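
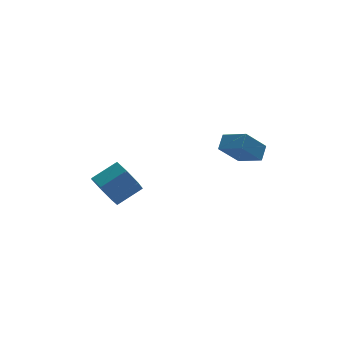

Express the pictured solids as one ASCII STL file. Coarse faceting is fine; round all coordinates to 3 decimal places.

solid 
facet normal -0.687 -0.102 0.720
outer loop
vertex -0.129 -4.145 2.675
vertex 0.311 -3.656 3.164
vertex -0.727 -3.174 2.242
endloop
endfacet
facet normal -0.537 -0.597 -0.596
outer loop
vertex 0.289 -3.024 1.176
vertex -0.129 -4.145 2.675
vertex -0.727 -3.174 2.242
endloop
endfacet
facet normal -0.686 -0.100 0.720
outer loop
vertex -0.727 -3.174 2.242
vertex 0.311 -3.656 3.164
vertex -0.286 -2.684 2.73
endloop
endfacet
facet normal -0.491 0.796 -0.356
outer loop
vertex -0.286 -2.684 2.73
vertex 0.289 -3.024 1.176
vertex -0.727 -3.174 2.242
endloop
endfacet
facet normal 0.490 -0.796 0.355
outer loop
vertex -0.129 -4.145 2.675
vertex 1.327 -3.506 2.098
vertex 0.311 -3.656 3.164
endloop
endfacet
facet normal -0.538 -0.596 -0.596
outer loop
vertex 0.886 -3.996 1.61
vertex -0.129 -4.145 2.675
vertex 0.289 -3.024 1.176
endloop
endfacet
facet normal 0.490 -0.796 0.356
outer loop
vertex 0.886 -3.996 1.61
vertex 1.327 -3.506 2.098
vertex -0.129 -4.145 2.675
endloop
endfacet
facet normal 0.538 0.596 0.596
outer loop
vertex 0.311 -3.656 3.164
vertex 1.327 -3.506 2.098
vertex -0.286 -2.684 2.73
endloop
endfacet
facet normal -0.490 0.796 -0.355
outer loop
vertex 0.729 -2.535 1.665
vertex 0.289 -3.024 1.176
vertex -0.286 -2.684 2.73
endloop
endfacet
facet normal 0.538 0.597 0.596
outer loop
vertex -0.286 -2.684 2.73
vertex 1.327 -3.506 2.098
vertex 0.729 -2.535 1.665
endloop
endfacet
facet normal 0.687 0.101 -0.719
outer loop
vertex 0.729 -2.535 1.665
vertex 0.886 -3.996 1.61
vertex 0.289 -3.024 1.176
endloop
endfacet
facet normal 0.686 0.101 -0.721
outer loop
vertex 1.327 -3.506 2.098
vertex 0.886 -3.996 1.61
vertex 0.729 -2.535 1.665
endloop
endfacet
facet normal -0.870 -0.043 -0.491
outer loop
vertex -3.327 2.311 -3.486
vertex -3.787 2.119 -2.653
vertex -3.602 2.981 -3.057
endloop
endfacet
facet normal 0.369 0.604 -0.707
outer loop
vertex -3.327 2.311 -3.486
vertex -3.602 2.981 -3.057
vertex -2.074 2.372 -2.78
endloop
endfacet
facet normal 0.369 0.603 -0.708
outer loop
vertex -2.074 2.372 -2.78
vertex -3.602 2.981 -3.057
vertex -2.348 3.043 -2.351
endloop
endfacet
facet normal 0.871 0.043 0.490
outer loop
vertex -2.074 2.372 -2.78
vertex -2.348 3.043 -2.351
vertex -2.533 2.181 -1.947
endloop
endfacet
facet normal -0.871 -0.042 -0.489
outer loop
vertex -3.602 2.981 -3.057
vertex -3.787 2.119 -2.653
vertex -4.015 3.003 -2.324
endloop
endfacet
facet normal -0.025 0.999 -0.044
outer loop
vertex -3.602 2.981 -3.057
vertex -4.015 3.003 -2.324
vertex -2.348 3.043 -2.351
endloop
endfacet
facet normal -0.025 0.999 -0.043
outer loop
vertex -2.348 3.043 -2.351
vertex -4.015 3.003 -2.324
vertex -2.762 3.064 -1.618
endloop
endfacet
facet normal 0.870 0.043 0.490
outer loop
vertex -2.348 3.043 -2.351
vertex -2.762 3.064 -1.618
vertex -2.533 2.181 -1.947
endloop
endfacet
facet normal -0.871 -0.042 -0.490
outer loop
vertex -4.015 3.003 -2.324
vertex -3.787 2.119 -2.653
vertex -4.257 2.359 -1.839
endloop
endfacet
facet normal -0.400 0.643 0.654
outer loop
vertex -4.015 3.003 -2.324
vertex -4.257 2.359 -1.839
vertex -2.762 3.064 -1.618
endloop
endfacet
facet normal -0.400 0.642 0.654
outer loop
vertex -2.762 3.064 -1.618
vertex -4.257 2.359 -1.839
vertex -3.003 2.42 -1.133
endloop
endfacet
facet normal 0.871 0.043 0.490
outer loop
vertex -2.762 3.064 -1.618
vertex -3.003 2.42 -1.133
vertex -2.533 2.181 -1.947
endloop
endfacet
facet normal -0.871 -0.042 -0.490
outer loop
vertex -4.257 2.359 -1.839
vertex -3.787 2.119 -2.653
vertex -4.145 1.534 -1.967
endloop
endfacet
facet normal -0.474 -0.197 0.858
outer loop
vertex -4.257 2.359 -1.839
vertex -4.145 1.534 -1.967
vertex -3.003 2.42 -1.133
endloop
endfacet
facet normal -0.473 -0.198 0.858
outer loop
vertex -3.003 2.42 -1.133
vertex -4.145 1.534 -1.967
vertex -2.891 1.596 -1.261
endloop
endfacet
facet normal 0.871 0.042 0.490
outer loop
vertex -3.003 2.42 -1.133
vertex -2.891 1.596 -1.261
vertex -2.533 2.181 -1.947
endloop
endfacet
facet normal -0.870 -0.043 -0.491
outer loop
vertex -4.145 1.534 -1.967
vertex -3.787 2.119 -2.653
vertex -3.763 1.15 -2.611
endloop
endfacet
facet normal -0.191 -0.889 0.417
outer loop
vertex -4.145 1.534 -1.967
vertex -3.763 1.15 -2.611
vertex -2.891 1.596 -1.261
endloop
endfacet
facet normal -0.191 -0.889 0.417
outer loop
vertex -2.891 1.596 -1.261
vertex -3.763 1.15 -2.611
vertex -2.509 1.212 -1.905
endloop
endfacet
facet normal 0.870 0.043 0.491
outer loop
vertex -2.891 1.596 -1.261
vertex -2.509 1.212 -1.905
vertex -2.533 2.181 -1.947
endloop
endfacet
facet normal -0.870 -0.043 -0.491
outer loop
vertex -3.763 1.15 -2.611
vertex -3.787 2.119 -2.653
vertex -3.399 1.496 -3.287
endloop
endfacet
facet normal 0.236 -0.911 -0.339
outer loop
vertex -3.763 1.15 -2.611
vertex -3.399 1.496 -3.287
vertex -2.509 1.212 -1.905
endloop
endfacet
facet normal 0.235 -0.911 -0.339
outer loop
vertex -2.509 1.212 -1.905
vertex -3.399 1.496 -3.287
vertex -2.146 1.557 -2.581
endloop
endfacet
facet normal 0.871 0.043 0.490
outer loop
vertex -2.509 1.212 -1.905
vertex -2.146 1.557 -2.581
vertex -2.533 2.181 -1.947
endloop
endfacet
facet normal -0.870 -0.043 -0.491
outer loop
vertex -3.399 1.496 -3.287
vertex -3.787 2.119 -2.653
vertex -3.327 2.311 -3.486
endloop
endfacet
facet normal 0.485 -0.248 -0.839
outer loop
vertex -3.399 1.496 -3.287
vertex -3.327 2.311 -3.486
vertex -2.146 1.557 -2.581
endloop
endfacet
facet normal 0.485 -0.248 -0.839
outer loop
vertex -2.146 1.557 -2.581
vertex -3.327 2.311 -3.486
vertex -2.074 2.372 -2.78
endloop
endfacet
facet normal 0.871 0.043 0.490
outer loop
vertex -2.146 1.557 -2.581
vertex -2.074 2.372 -2.78
vertex -2.533 2.181 -1.947
endloop
endfacet

endsolid


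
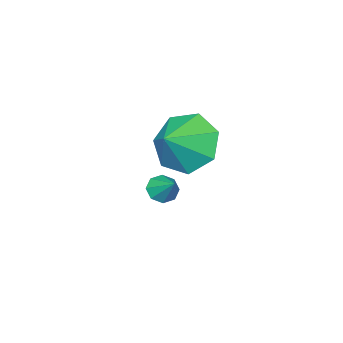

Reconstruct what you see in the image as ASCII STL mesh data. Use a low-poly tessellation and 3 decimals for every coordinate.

solid 
facet normal -0.218 -0.728 -0.650
outer loop
vertex -2.222 -2.003 -0.266
vertex -2.673 -1.769 -0.377
vertex -2.19 -1.744 -0.567
endloop
endfacet
facet normal 0.974 0.109 0.197
outer loop
vertex -2.222 -2.003 -0.266
vertex -2.19 -1.744 -0.567
vertex -2.447 -1.011 0.297
endloop
endfacet
facet normal -0.217 -0.730 -0.648
outer loop
vertex -2.19 -1.744 -0.567
vertex -2.673 -1.769 -0.377
vertex -2.441 -1.501 -0.757
endloop
endfacet
facet normal 0.767 0.584 -0.267
outer loop
vertex -2.19 -1.744 -0.567
vertex -2.441 -1.501 -0.757
vertex -2.447 -1.011 0.297
endloop
endfacet
facet normal -0.217 -0.730 -0.648
outer loop
vertex -2.441 -1.501 -0.757
vertex -2.673 -1.769 -0.377
vertex -2.828 -1.415 -0.724
endloop
endfacet
facet normal 0.163 0.895 -0.415
outer loop
vertex -2.441 -1.501 -0.757
vertex -2.828 -1.415 -0.724
vertex -2.447 -1.011 0.297
endloop
endfacet
facet normal -0.218 -0.730 -0.648
outer loop
vertex -2.828 -1.415 -0.724
vertex -2.673 -1.769 -0.377
vertex -3.124 -1.536 -0.488
endloop
endfacet
facet normal -0.481 0.862 -0.161
outer loop
vertex -2.828 -1.415 -0.724
vertex -3.124 -1.536 -0.488
vertex -2.447 -1.011 0.297
endloop
endfacet
facet normal -0.217 -0.730 -0.648
outer loop
vertex -3.124 -1.536 -0.488
vertex -2.673 -1.769 -0.377
vertex -3.156 -1.794 -0.187
endloop
endfacet
facet normal -0.792 0.503 0.347
outer loop
vertex -3.124 -1.536 -0.488
vertex -3.156 -1.794 -0.187
vertex -2.447 -1.011 0.297
endloop
endfacet
facet normal -0.218 -0.729 -0.649
outer loop
vertex -3.156 -1.794 -0.187
vertex -2.673 -1.769 -0.377
vertex -2.905 -2.038 0.003
endloop
endfacet
facet normal -0.585 0.029 0.810
outer loop
vertex -3.156 -1.794 -0.187
vertex -2.905 -2.038 0.003
vertex -2.447 -1.011 0.297
endloop
endfacet
facet normal -0.217 -0.729 -0.649
outer loop
vertex -2.905 -2.038 0.003
vertex -2.673 -1.769 -0.377
vertex -2.518 -2.124 -0.03
endloop
endfacet
facet normal 0.019 -0.283 0.959
outer loop
vertex -2.905 -2.038 0.003
vertex -2.518 -2.124 -0.03
vertex -2.447 -1.011 0.297
endloop
endfacet
facet normal -0.219 -0.729 -0.648
outer loop
vertex -2.518 -2.124 -0.03
vertex -2.673 -1.769 -0.377
vertex -2.222 -2.003 -0.266
endloop
endfacet
facet normal 0.664 -0.249 0.705
outer loop
vertex -2.518 -2.124 -0.03
vertex -2.222 -2.003 -0.266
vertex -2.447 -1.011 0.297
endloop
endfacet
facet normal -0.830 -0.130 -0.543
outer loop
vertex -1.07 1.007 2.216
vertex -1.509 0.453 3.019
vertex -1.552 1.506 2.833
endloop
endfacet
facet normal 0.684 0.727 -0.054
outer loop
vertex -1.07 1.007 2.216
vertex -1.552 1.506 2.833
vertex -0.531 0.607 3.661
endloop
endfacet
facet normal -0.829 -0.130 -0.543
outer loop
vertex -1.552 1.506 2.833
vertex -1.509 0.453 3.019
vertex -2.002 1.212 3.59
endloop
endfacet
facet normal 0.309 0.810 0.498
outer loop
vertex -1.552 1.506 2.833
vertex -2.002 1.212 3.59
vertex -0.531 0.607 3.661
endloop
endfacet
facet normal -0.829 -0.130 -0.544
outer loop
vertex -2.002 1.212 3.59
vertex -1.509 0.453 3.019
vertex -2.081 0.347 3.917
endloop
endfacet
facet normal 0.097 0.344 0.934
outer loop
vertex -2.002 1.212 3.59
vertex -2.081 0.347 3.917
vertex -0.531 0.607 3.661
endloop
endfacet
facet normal -0.829 -0.131 -0.544
outer loop
vertex -2.081 0.347 3.917
vertex -1.509 0.453 3.019
vertex -1.729 -0.438 3.569
endloop
endfacet
facet normal 0.206 -0.318 0.925
outer loop
vertex -2.081 0.347 3.917
vertex -1.729 -0.438 3.569
vertex -0.531 0.607 3.661
endloop
endfacet
facet normal -0.830 -0.130 -0.543
outer loop
vertex -1.729 -0.438 3.569
vertex -1.509 0.453 3.019
vertex -1.212 -0.552 2.806
endloop
endfacet
facet normal 0.556 -0.680 0.478
outer loop
vertex -1.729 -0.438 3.569
vertex -1.212 -0.552 2.806
vertex -0.531 0.607 3.661
endloop
endfacet
facet normal -0.829 -0.130 -0.544
outer loop
vertex -1.212 -0.552 2.806
vertex -1.509 0.453 3.019
vertex -0.918 0.091 2.204
endloop
endfacet
facet normal 0.881 -0.467 -0.069
outer loop
vertex -1.212 -0.552 2.806
vertex -0.918 0.091 2.204
vertex -0.531 0.607 3.661
endloop
endfacet
facet normal -0.829 -0.130 -0.543
outer loop
vertex -0.918 0.091 2.204
vertex -1.509 0.453 3.019
vertex -1.07 1.007 2.216
endloop
endfacet
facet normal 0.939 0.160 -0.306
outer loop
vertex -0.918 0.091 2.204
vertex -1.07 1.007 2.216
vertex -0.531 0.607 3.661
endloop
endfacet

endsolid


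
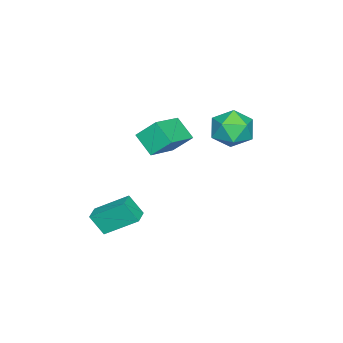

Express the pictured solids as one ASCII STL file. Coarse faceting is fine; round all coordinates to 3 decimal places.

solid 
facet normal -0.981 -0.176 -0.083
outer loop
vertex 0.429 -5.276 -2.533
vertex 0.014 -3.537 -1.321
vertex 0.385 -4.5 -3.662
endloop
endfacet
facet normal 0.193 -0.805 -0.561
outer loop
vertex 1.366 -4.323 -3.579
vertex 0.429 -5.276 -2.533
vertex 0.385 -4.5 -3.662
endloop
endfacet
facet normal -0.981 -0.176 -0.083
outer loop
vertex 0.385 -4.5 -3.662
vertex 0.014 -3.537 -1.321
vertex -0.03 -2.761 -2.45
endloop
endfacet
facet normal -0.032 0.566 -0.824
outer loop
vertex -0.03 -2.761 -2.45
vertex 1.366 -4.323 -3.579
vertex 0.385 -4.5 -3.662
endloop
endfacet
facet normal 0.032 -0.566 0.824
outer loop
vertex 0.429 -5.276 -2.533
vertex 0.995 -3.36 -1.238
vertex 0.014 -3.537 -1.321
endloop
endfacet
facet normal 0.193 -0.805 -0.561
outer loop
vertex 1.41 -5.099 -2.45
vertex 0.429 -5.276 -2.533
vertex 1.366 -4.323 -3.579
endloop
endfacet
facet normal 0.032 -0.566 0.824
outer loop
vertex 1.41 -5.099 -2.45
vertex 0.995 -3.36 -1.238
vertex 0.429 -5.276 -2.533
endloop
endfacet
facet normal -0.193 0.805 0.561
outer loop
vertex 0.014 -3.537 -1.321
vertex 0.995 -3.36 -1.238
vertex -0.03 -2.761 -2.45
endloop
endfacet
facet normal -0.032 0.566 -0.824
outer loop
vertex 0.951 -2.584 -2.367
vertex 1.366 -4.323 -3.579
vertex -0.03 -2.761 -2.45
endloop
endfacet
facet normal -0.193 0.805 0.561
outer loop
vertex -0.03 -2.761 -2.45
vertex 0.995 -3.36 -1.238
vertex 0.951 -2.584 -2.367
endloop
endfacet
facet normal 0.981 0.176 0.083
outer loop
vertex 0.951 -2.584 -2.367
vertex 1.41 -5.099 -2.45
vertex 1.366 -4.323 -3.579
endloop
endfacet
facet normal 0.981 0.176 0.083
outer loop
vertex 0.995 -3.36 -1.238
vertex 1.41 -5.099 -2.45
vertex 0.951 -2.584 -2.367
endloop
endfacet
facet normal -0.924 0.159 -0.348
outer loop
vertex -4.036 -2.591 2.314
vertex -3.505 -1.517 1.396
vertex -3.809 -3.618 1.244
endloop
endfacet
facet normal -0.351 -0.712 0.608
outer loop
vertex -1.795 -3.963 2.004
vertex -4.036 -2.591 2.314
vertex -3.809 -3.618 1.244
endloop
endfacet
facet normal -0.924 0.159 -0.348
outer loop
vertex -3.809 -3.618 1.244
vertex -3.505 -1.517 1.396
vertex -3.278 -2.543 0.326
endloop
endfacet
facet normal 0.152 -0.684 -0.713
outer loop
vertex -3.278 -2.543 0.326
vertex -1.795 -3.963 2.004
vertex -3.809 -3.618 1.244
endloop
endfacet
facet normal -0.152 0.685 0.713
outer loop
vertex -4.036 -2.591 2.314
vertex -1.491 -1.862 2.156
vertex -3.505 -1.517 1.396
endloop
endfacet
facet normal -0.352 -0.712 0.608
outer loop
vertex -2.022 -2.937 3.074
vertex -4.036 -2.591 2.314
vertex -1.795 -3.963 2.004
endloop
endfacet
facet normal -0.152 0.684 0.713
outer loop
vertex -2.022 -2.937 3.074
vertex -1.491 -1.862 2.156
vertex -4.036 -2.591 2.314
endloop
endfacet
facet normal 0.351 0.712 -0.608
outer loop
vertex -3.505 -1.517 1.396
vertex -1.491 -1.862 2.156
vertex -3.278 -2.543 0.326
endloop
endfacet
facet normal 0.152 -0.684 -0.713
outer loop
vertex -1.264 -2.889 1.086
vertex -1.795 -3.963 2.004
vertex -3.278 -2.543 0.326
endloop
endfacet
facet normal 0.352 0.712 -0.608
outer loop
vertex -3.278 -2.543 0.326
vertex -1.491 -1.862 2.156
vertex -1.264 -2.889 1.086
endloop
endfacet
facet normal 0.924 -0.159 0.348
outer loop
vertex -1.264 -2.889 1.086
vertex -2.022 -2.937 3.074
vertex -1.795 -3.963 2.004
endloop
endfacet
facet normal 0.924 -0.159 0.348
outer loop
vertex -1.491 -1.862 2.156
vertex -2.022 -2.937 3.074
vertex -1.264 -2.889 1.086
endloop
endfacet
facet normal -0.984 0.171 -0.058
outer loop
vertex -2.979 1.354 2.816
vertex -3.16 0.661 3.842
vertex -2.952 1.891 3.946
endloop
endfacet
facet normal -0.613 0.719 -0.327
outer loop
vertex -2.979 1.354 2.816
vertex -2.952 1.891 3.946
vertex -2.11 2.215 3.08
endloop
endfacet
facet normal -0.206 0.471 -0.858
outer loop
vertex -2.979 1.354 2.816
vertex -2.11 2.215 3.08
vertex -1.797 1.186 2.44
endloop
endfacet
facet normal -0.325 -0.231 -0.917
outer loop
vertex -2.979 1.354 2.816
vertex -1.797 1.186 2.44
vertex -2.446 0.226 2.912
endloop
endfacet
facet normal -0.805 -0.416 -0.423
outer loop
vertex -2.979 1.354 2.816
vertex -2.446 0.226 2.912
vertex -3.16 0.661 3.842
endloop
endfacet
facet normal -0.181 0.966 0.185
outer loop
vertex -2.11 2.215 3.08
vertex -2.952 1.891 3.946
vertex -1.754 2.054 4.268
endloop
endfacet
facet normal -0.781 0.080 0.620
outer loop
vertex -2.952 1.891 3.946
vertex -3.16 0.661 3.842
vertex -2.403 1.094 4.74
endloop
endfacet
facet normal -0.492 -0.870 0.029
outer loop
vertex -3.16 0.661 3.842
vertex -2.446 0.226 2.912
vertex -2.09 0.065 4.1
endloop
endfacet
facet normal 0.285 -0.571 -0.770
outer loop
vertex -2.446 0.226 2.912
vertex -1.797 1.186 2.44
vertex -1.248 0.389 3.234
endloop
endfacet
facet normal 0.477 0.564 -0.674
outer loop
vertex -1.797 1.186 2.44
vertex -2.11 2.215 3.08
vertex -1.04 1.619 3.338
endloop
endfacet
facet normal 0.325 0.231 0.917
outer loop
vertex -1.221 0.926 4.364
vertex -1.754 2.054 4.268
vertex -2.403 1.094 4.74
endloop
endfacet
facet normal 0.206 -0.471 0.858
outer loop
vertex -1.221 0.926 4.364
vertex -2.403 1.094 4.74
vertex -2.09 0.065 4.1
endloop
endfacet
facet normal 0.613 -0.719 0.327
outer loop
vertex -1.221 0.926 4.364
vertex -2.09 0.065 4.1
vertex -1.248 0.389 3.234
endloop
endfacet
facet normal 0.984 -0.171 0.058
outer loop
vertex -1.221 0.926 4.364
vertex -1.248 0.389 3.234
vertex -1.04 1.619 3.338
endloop
endfacet
facet normal 0.805 0.416 0.423
outer loop
vertex -1.221 0.926 4.364
vertex -1.04 1.619 3.338
vertex -1.754 2.054 4.268
endloop
endfacet
facet normal -0.285 0.571 0.770
outer loop
vertex -2.403 1.094 4.74
vertex -1.754 2.054 4.268
vertex -2.952 1.891 3.946
endloop
endfacet
facet normal -0.477 -0.564 0.674
outer loop
vertex -2.09 0.065 4.1
vertex -2.403 1.094 4.74
vertex -3.16 0.661 3.842
endloop
endfacet
facet normal 0.181 -0.966 -0.185
outer loop
vertex -1.248 0.389 3.234
vertex -2.09 0.065 4.1
vertex -2.446 0.226 2.912
endloop
endfacet
facet normal 0.781 -0.080 -0.620
outer loop
vertex -1.04 1.619 3.338
vertex -1.248 0.389 3.234
vertex -1.797 1.186 2.44
endloop
endfacet
facet normal 0.492 0.870 -0.029
outer loop
vertex -1.754 2.054 4.268
vertex -1.04 1.619 3.338
vertex -2.11 2.215 3.08
endloop
endfacet

endsolid


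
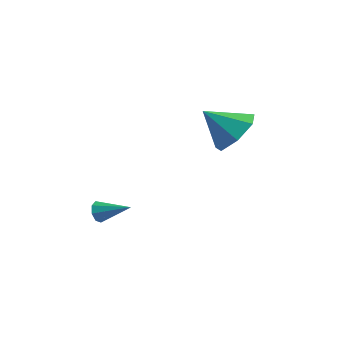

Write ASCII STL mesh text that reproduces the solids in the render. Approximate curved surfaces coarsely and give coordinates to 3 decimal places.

solid 
facet normal -0.880 -0.296 -0.372
outer loop
vertex 0.12 -4.262 -2.481
vertex -0.102 -4.146 -2.048
vertex -0.005 -3.9 -2.473
endloop
endfacet
facet normal 0.605 0.226 -0.764
outer loop
vertex 0.12 -4.262 -2.481
vertex -0.005 -3.9 -2.473
vertex 1.122 -3.734 -1.532
endloop
endfacet
facet normal -0.879 -0.297 -0.372
outer loop
vertex -0.005 -3.9 -2.473
vertex -0.102 -4.146 -2.048
vertex -0.187 -3.683 -2.216
endloop
endfacet
facet normal 0.288 0.822 -0.490
outer loop
vertex -0.005 -3.9 -2.473
vertex -0.187 -3.683 -2.216
vertex 1.122 -3.734 -1.532
endloop
endfacet
facet normal -0.880 -0.296 -0.371
outer loop
vertex -0.187 -3.683 -2.216
vertex -0.102 -4.146 -2.048
vertex -0.319 -3.737 -1.86
endloop
endfacet
facet normal -0.033 0.990 0.138
outer loop
vertex -0.187 -3.683 -2.216
vertex -0.319 -3.737 -1.86
vertex 1.122 -3.734 -1.532
endloop
endfacet
facet normal -0.880 -0.297 -0.370
outer loop
vertex -0.319 -3.737 -1.86
vertex -0.102 -4.146 -2.048
vertex -0.323 -4.03 -1.615
endloop
endfacet
facet normal -0.173 0.633 0.754
outer loop
vertex -0.319 -3.737 -1.86
vertex -0.323 -4.03 -1.615
vertex 1.122 -3.734 -1.532
endloop
endfacet
facet normal -0.881 -0.295 -0.371
outer loop
vertex -0.323 -4.03 -1.615
vertex -0.102 -4.146 -2.048
vertex -0.198 -4.392 -1.624
endloop
endfacet
facet normal -0.049 -0.042 0.998
outer loop
vertex -0.323 -4.03 -1.615
vertex -0.198 -4.392 -1.624
vertex 1.122 -3.734 -1.532
endloop
endfacet
facet normal -0.879 -0.297 -0.372
outer loop
vertex -0.198 -4.392 -1.624
vertex -0.102 -4.146 -2.048
vertex -0.016 -4.609 -1.881
endloop
endfacet
facet normal 0.266 -0.635 0.725
outer loop
vertex -0.198 -4.392 -1.624
vertex -0.016 -4.609 -1.881
vertex 1.122 -3.734 -1.532
endloop
endfacet
facet normal -0.879 -0.298 -0.372
outer loop
vertex -0.016 -4.609 -1.881
vertex -0.102 -4.146 -2.048
vertex 0.116 -4.555 -2.236
endloop
endfacet
facet normal 0.588 -0.803 0.096
outer loop
vertex -0.016 -4.609 -1.881
vertex 0.116 -4.555 -2.236
vertex 1.122 -3.734 -1.532
endloop
endfacet
facet normal -0.879 -0.298 -0.371
outer loop
vertex 0.116 -4.555 -2.236
vertex -0.102 -4.146 -2.048
vertex 0.12 -4.262 -2.481
endloop
endfacet
facet normal 0.728 -0.446 -0.521
outer loop
vertex 0.116 -4.555 -2.236
vertex 0.12 -4.262 -2.481
vertex 1.122 -3.734 -1.532
endloop
endfacet
facet normal 0.647 0.387 -0.658
outer loop
vertex 5.054 -1.675 3.318
vertex 4.277 -1.626 2.583
vertex 4.565 -0.886 3.301
endloop
endfacet
facet normal 0.132 0.103 0.986
outer loop
vertex 5.054 -1.675 3.318
vertex 4.565 -0.886 3.301
vertex 3.263 -2.234 3.617
endloop
endfacet
facet normal 0.646 0.387 -0.658
outer loop
vertex 4.565 -0.886 3.301
vertex 4.277 -1.626 2.583
vertex 3.859 -0.655 2.744
endloop
endfacet
facet normal -0.396 0.554 0.732
outer loop
vertex 4.565 -0.886 3.301
vertex 3.859 -0.655 2.744
vertex 3.263 -2.234 3.617
endloop
endfacet
facet normal 0.646 0.387 -0.658
outer loop
vertex 3.859 -0.655 2.744
vertex 4.277 -1.626 2.583
vertex 3.468 -1.155 2.066
endloop
endfacet
facet normal -0.881 0.436 0.187
outer loop
vertex 3.859 -0.655 2.744
vertex 3.468 -1.155 2.066
vertex 3.263 -2.234 3.617
endloop
endfacet
facet normal 0.646 0.386 -0.658
outer loop
vertex 3.468 -1.155 2.066
vertex 4.277 -1.626 2.583
vertex 3.686 -2.01 1.778
endloop
endfacet
facet normal -0.957 -0.163 -0.240
outer loop
vertex 3.468 -1.155 2.066
vertex 3.686 -2.01 1.778
vertex 3.263 -2.234 3.617
endloop
endfacet
facet normal 0.645 0.387 -0.658
outer loop
vertex 3.686 -2.01 1.778
vertex 4.277 -1.626 2.583
vertex 4.35 -2.576 2.096
endloop
endfacet
facet normal -0.567 -0.792 -0.227
outer loop
vertex 3.686 -2.01 1.778
vertex 4.35 -2.576 2.096
vertex 3.263 -2.234 3.617
endloop
endfacet
facet normal 0.646 0.387 -0.658
outer loop
vertex 4.35 -2.576 2.096
vertex 4.277 -1.626 2.583
vertex 4.958 -2.427 2.781
endloop
endfacet
facet normal -0.004 -0.976 0.216
outer loop
vertex 4.35 -2.576 2.096
vertex 4.958 -2.427 2.781
vertex 3.263 -2.234 3.617
endloop
endfacet
facet normal 0.646 0.387 -0.658
outer loop
vertex 4.958 -2.427 2.781
vertex 4.277 -1.626 2.583
vertex 5.054 -1.675 3.318
endloop
endfacet
facet normal 0.307 -0.579 0.756
outer loop
vertex 4.958 -2.427 2.781
vertex 5.054 -1.675 3.318
vertex 3.263 -2.234 3.617
endloop
endfacet

endsolid


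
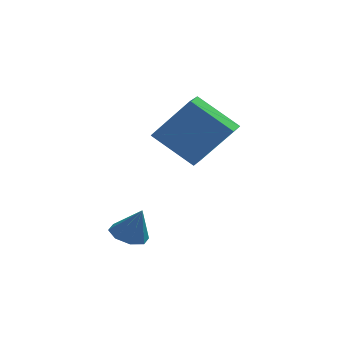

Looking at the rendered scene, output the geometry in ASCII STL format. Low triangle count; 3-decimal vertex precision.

solid 
facet normal -0.356 0.160 -0.921
outer loop
vertex -1.22 -2.999 -3.372
vertex -1.711 -2.591 -3.111
vertex -1.068 -2.494 -3.343
endloop
endfacet
facet normal 0.954 -0.291 0.077
outer loop
vertex -1.22 -2.999 -3.372
vertex -1.068 -2.494 -3.343
vertex -1.269 -2.789 -1.969
endloop
endfacet
facet normal -0.356 0.159 -0.921
outer loop
vertex -1.068 -2.494 -3.343
vertex -1.711 -2.591 -3.111
vertex -1.294 -2.046 -3.178
endloop
endfacet
facet normal 0.902 0.377 0.213
outer loop
vertex -1.068 -2.494 -3.343
vertex -1.294 -2.046 -3.178
vertex -1.269 -2.789 -1.969
endloop
endfacet
facet normal -0.358 0.161 -0.920
outer loop
vertex -1.294 -2.046 -3.178
vertex -1.711 -2.591 -3.111
vertex -1.763 -1.917 -2.973
endloop
endfacet
facet normal 0.419 0.777 0.469
outer loop
vertex -1.294 -2.046 -3.178
vertex -1.763 -1.917 -2.973
vertex -1.269 -2.789 -1.969
endloop
endfacet
facet normal -0.356 0.161 -0.921
outer loop
vertex -1.763 -1.917 -2.973
vertex -1.711 -2.591 -3.111
vertex -2.202 -2.183 -2.85
endloop
endfacet
facet normal -0.217 0.682 0.699
outer loop
vertex -1.763 -1.917 -2.973
vertex -2.202 -2.183 -2.85
vertex -1.269 -2.789 -1.969
endloop
endfacet
facet normal -0.356 0.160 -0.921
outer loop
vertex -2.202 -2.183 -2.85
vertex -1.711 -2.591 -3.111
vertex -2.354 -2.688 -2.879
endloop
endfacet
facet normal -0.628 0.145 0.765
outer loop
vertex -2.202 -2.183 -2.85
vertex -2.354 -2.688 -2.879
vertex -1.269 -2.789 -1.969
endloop
endfacet
facet normal -0.356 0.159 -0.921
outer loop
vertex -2.354 -2.688 -2.879
vertex -1.711 -2.591 -3.111
vertex -2.128 -3.136 -3.044
endloop
endfacet
facet normal -0.576 -0.522 0.629
outer loop
vertex -2.354 -2.688 -2.879
vertex -2.128 -3.136 -3.044
vertex -1.269 -2.789 -1.969
endloop
endfacet
facet normal -0.357 0.160 -0.921
outer loop
vertex -2.128 -3.136 -3.044
vertex -1.711 -2.591 -3.111
vertex -1.659 -3.265 -3.248
endloop
endfacet
facet normal -0.092 -0.924 0.372
outer loop
vertex -2.128 -3.136 -3.044
vertex -1.659 -3.265 -3.248
vertex -1.269 -2.789 -1.969
endloop
endfacet
facet normal -0.357 0.160 -0.920
outer loop
vertex -1.659 -3.265 -3.248
vertex -1.711 -2.591 -3.111
vertex -1.22 -2.999 -3.372
endloop
endfacet
facet normal 0.542 -0.828 0.143
outer loop
vertex -1.659 -3.265 -3.248
vertex -1.22 -2.999 -3.372
vertex -1.269 -2.789 -1.969
endloop
endfacet
facet normal -0.620 0.088 -0.780
outer loop
vertex -0.981 1.288 -0.25
vertex -0.711 2.213 -0.36
vertex 0.443 0.731 -1.445
endloop
endfacet
facet normal -0.278 -0.954 0.114
outer loop
vertex 1.751 0.547 0.2
vertex -0.981 1.288 -0.25
vertex 0.443 0.731 -1.445
endloop
endfacet
facet normal -0.620 0.088 -0.779
outer loop
vertex 0.443 0.731 -1.445
vertex -0.711 2.213 -0.36
vertex 0.712 1.656 -1.555
endloop
endfacet
facet normal 0.734 -0.287 -0.616
outer loop
vertex 0.712 1.656 -1.555
vertex 1.751 0.547 0.2
vertex 0.443 0.731 -1.445
endloop
endfacet
facet normal -0.734 0.287 0.616
outer loop
vertex -0.981 1.288 -0.25
vertex 0.597 2.029 1.285
vertex -0.711 2.213 -0.36
endloop
endfacet
facet normal -0.278 -0.954 0.114
outer loop
vertex 0.328 1.104 1.395
vertex -0.981 1.288 -0.25
vertex 1.751 0.547 0.2
endloop
endfacet
facet normal -0.734 0.287 0.616
outer loop
vertex 0.328 1.104 1.395
vertex 0.597 2.029 1.285
vertex -0.981 1.288 -0.25
endloop
endfacet
facet normal 0.278 0.954 -0.114
outer loop
vertex -0.711 2.213 -0.36
vertex 0.597 2.029 1.285
vertex 0.712 1.656 -1.555
endloop
endfacet
facet normal 0.734 -0.287 -0.616
outer loop
vertex 2.021 1.472 0.09
vertex 1.751 0.547 0.2
vertex 0.712 1.656 -1.555
endloop
endfacet
facet normal 0.277 0.954 -0.114
outer loop
vertex 0.712 1.656 -1.555
vertex 0.597 2.029 1.285
vertex 2.021 1.472 0.09
endloop
endfacet
facet normal 0.620 -0.088 0.780
outer loop
vertex 2.021 1.472 0.09
vertex 0.328 1.104 1.395
vertex 1.751 0.547 0.2
endloop
endfacet
facet normal 0.620 -0.088 0.780
outer loop
vertex 0.597 2.029 1.285
vertex 0.328 1.104 1.395
vertex 2.021 1.472 0.09
endloop
endfacet

endsolid


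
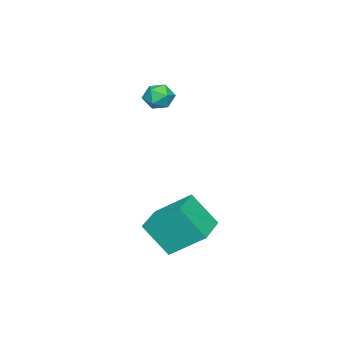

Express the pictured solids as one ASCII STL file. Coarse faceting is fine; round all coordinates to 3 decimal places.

solid 
facet normal -0.906 0.376 -0.192
outer loop
vertex -3.61 -2.956 2.567
vertex -3.865 -3.177 3.338
vertex -3.523 -2.419 3.209
endloop
endfacet
facet normal -0.402 0.728 -0.555
outer loop
vertex -3.61 -2.956 2.567
vertex -3.523 -2.419 3.209
vertex -2.904 -2.506 2.646
endloop
endfacet
facet normal -0.056 0.258 -0.965
outer loop
vertex -3.61 -2.956 2.567
vertex -2.904 -2.506 2.646
vertex -2.863 -3.317 2.427
endloop
endfacet
facet normal -0.347 -0.386 -0.855
outer loop
vertex -3.61 -2.956 2.567
vertex -2.863 -3.317 2.427
vertex -3.457 -3.732 2.855
endloop
endfacet
facet normal -0.872 -0.312 -0.378
outer loop
vertex -3.61 -2.956 2.567
vertex -3.457 -3.732 2.855
vertex -3.865 -3.177 3.338
endloop
endfacet
facet normal 0.063 0.994 -0.084
outer loop
vertex -2.904 -2.506 2.646
vertex -3.523 -2.419 3.209
vertex -2.723 -2.448 3.465
endloop
endfacet
facet normal -0.753 0.425 0.503
outer loop
vertex -3.523 -2.419 3.209
vertex -3.865 -3.177 3.338
vertex -3.317 -2.863 3.893
endloop
endfacet
facet normal -0.696 -0.688 0.203
outer loop
vertex -3.865 -3.177 3.338
vertex -3.457 -3.732 2.855
vertex -3.276 -3.674 3.674
endloop
endfacet
facet normal 0.153 -0.807 -0.570
outer loop
vertex -3.457 -3.732 2.855
vertex -2.863 -3.317 2.427
vertex -2.657 -3.761 3.111
endloop
endfacet
facet normal 0.623 0.233 -0.747
outer loop
vertex -2.863 -3.317 2.427
vertex -2.904 -2.506 2.646
vertex -2.315 -3.003 2.982
endloop
endfacet
facet normal 0.347 0.386 0.855
outer loop
vertex -2.57 -3.224 3.753
vertex -2.723 -2.448 3.465
vertex -3.317 -2.863 3.893
endloop
endfacet
facet normal 0.056 -0.258 0.965
outer loop
vertex -2.57 -3.224 3.753
vertex -3.317 -2.863 3.893
vertex -3.276 -3.674 3.674
endloop
endfacet
facet normal 0.402 -0.728 0.555
outer loop
vertex -2.57 -3.224 3.753
vertex -3.276 -3.674 3.674
vertex -2.657 -3.761 3.111
endloop
endfacet
facet normal 0.906 -0.376 0.192
outer loop
vertex -2.57 -3.224 3.753
vertex -2.657 -3.761 3.111
vertex -2.315 -3.003 2.982
endloop
endfacet
facet normal 0.872 0.312 0.378
outer loop
vertex -2.57 -3.224 3.753
vertex -2.315 -3.003 2.982
vertex -2.723 -2.448 3.465
endloop
endfacet
facet normal -0.153 0.807 0.570
outer loop
vertex -3.317 -2.863 3.893
vertex -2.723 -2.448 3.465
vertex -3.523 -2.419 3.209
endloop
endfacet
facet normal -0.623 -0.233 0.747
outer loop
vertex -3.276 -3.674 3.674
vertex -3.317 -2.863 3.893
vertex -3.865 -3.177 3.338
endloop
endfacet
facet normal -0.063 -0.994 0.084
outer loop
vertex -2.657 -3.761 3.111
vertex -3.276 -3.674 3.674
vertex -3.457 -3.732 2.855
endloop
endfacet
facet normal 0.753 -0.425 -0.503
outer loop
vertex -2.315 -3.003 2.982
vertex -2.657 -3.761 3.111
vertex -2.863 -3.317 2.427
endloop
endfacet
facet normal 0.696 0.688 -0.203
outer loop
vertex -2.723 -2.448 3.465
vertex -2.315 -3.003 2.982
vertex -2.904 -2.506 2.646
endloop
endfacet
facet normal -0.983 -0.185 0.009
outer loop
vertex 1.751 -0.764 -1.875
vertex 1.45 0.898 -0.594
vertex 1.514 0.421 -3.469
endloop
endfacet
facet normal 0.142 -0.784 -0.604
outer loop
vertex 3.43 0.782 -3.486
vertex 1.751 -0.764 -1.875
vertex 1.514 0.421 -3.469
endloop
endfacet
facet normal -0.983 -0.185 0.009
outer loop
vertex 1.514 0.421 -3.469
vertex 1.45 0.898 -0.594
vertex 1.213 2.083 -2.187
endloop
endfacet
facet normal -0.119 0.593 -0.796
outer loop
vertex 1.213 2.083 -2.187
vertex 3.43 0.782 -3.486
vertex 1.514 0.421 -3.469
endloop
endfacet
facet normal 0.119 -0.593 0.797
outer loop
vertex 1.751 -0.764 -1.875
vertex 3.366 1.259 -0.611
vertex 1.45 0.898 -0.594
endloop
endfacet
facet normal 0.142 -0.784 -0.604
outer loop
vertex 3.667 -0.403 -1.893
vertex 1.751 -0.764 -1.875
vertex 3.43 0.782 -3.486
endloop
endfacet
facet normal 0.119 -0.593 0.796
outer loop
vertex 3.667 -0.403 -1.893
vertex 3.366 1.259 -0.611
vertex 1.751 -0.764 -1.875
endloop
endfacet
facet normal -0.142 0.784 0.604
outer loop
vertex 1.45 0.898 -0.594
vertex 3.366 1.259 -0.611
vertex 1.213 2.083 -2.187
endloop
endfacet
facet normal -0.119 0.593 -0.797
outer loop
vertex 3.129 2.444 -2.205
vertex 3.43 0.782 -3.486
vertex 1.213 2.083 -2.187
endloop
endfacet
facet normal -0.142 0.784 0.604
outer loop
vertex 1.213 2.083 -2.187
vertex 3.366 1.259 -0.611
vertex 3.129 2.444 -2.205
endloop
endfacet
facet normal 0.983 0.185 -0.009
outer loop
vertex 3.129 2.444 -2.205
vertex 3.667 -0.403 -1.893
vertex 3.43 0.782 -3.486
endloop
endfacet
facet normal 0.983 0.185 -0.009
outer loop
vertex 3.366 1.259 -0.611
vertex 3.667 -0.403 -1.893
vertex 3.129 2.444 -2.205
endloop
endfacet

endsolid


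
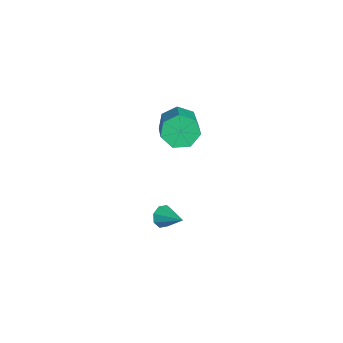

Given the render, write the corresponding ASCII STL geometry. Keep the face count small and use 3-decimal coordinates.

solid 
facet normal -0.864 0.111 -0.492
outer loop
vertex -0.805 1.445 2.308
vertex -1.2 1.904 3.105
vertex -0.708 2.307 2.332
endloop
endfacet
facet normal 0.492 -0.031 -0.870
outer loop
vertex -0.805 1.445 2.308
vertex -0.708 2.307 2.332
vertex 0.654 1.257 3.139
endloop
endfacet
facet normal 0.492 -0.031 -0.870
outer loop
vertex 0.654 1.257 3.139
vertex -0.708 2.307 2.332
vertex 0.751 2.119 3.163
endloop
endfacet
facet normal 0.864 -0.111 0.491
outer loop
vertex 0.654 1.257 3.139
vertex 0.751 2.119 3.163
vertex 0.26 1.716 3.935
endloop
endfacet
facet normal -0.864 0.111 -0.492
outer loop
vertex -0.708 2.307 2.332
vertex -1.2 1.904 3.105
vertex -0.981 2.865 2.938
endloop
endfacet
facet normal 0.394 0.758 -0.520
outer loop
vertex -0.708 2.307 2.332
vertex -0.981 2.865 2.938
vertex 0.751 2.119 3.163
endloop
endfacet
facet normal 0.394 0.757 -0.521
outer loop
vertex 0.751 2.119 3.163
vertex -0.981 2.865 2.938
vertex 0.478 2.678 3.769
endloop
endfacet
facet normal 0.864 -0.111 0.491
outer loop
vertex 0.751 2.119 3.163
vertex 0.478 2.678 3.769
vertex 0.26 1.716 3.935
endloop
endfacet
facet normal -0.863 0.111 -0.492
outer loop
vertex -0.981 2.865 2.938
vertex -1.2 1.904 3.105
vertex -1.419 2.7 3.669
endloop
endfacet
facet normal -0.000 0.975 0.220
outer loop
vertex -0.981 2.865 2.938
vertex -1.419 2.7 3.669
vertex 0.478 2.678 3.769
endloop
endfacet
facet normal -0.000 0.975 0.221
outer loop
vertex 0.478 2.678 3.769
vertex -1.419 2.7 3.669
vertex 0.041 2.512 4.5
endloop
endfacet
facet normal 0.864 -0.111 0.491
outer loop
vertex 0.478 2.678 3.769
vertex 0.041 2.512 4.5
vertex 0.26 1.716 3.935
endloop
endfacet
facet normal -0.864 0.111 -0.491
outer loop
vertex -1.419 2.7 3.669
vertex -1.2 1.904 3.105
vertex -1.691 1.935 3.975
endloop
endfacet
facet normal -0.394 0.459 0.796
outer loop
vertex -1.419 2.7 3.669
vertex -1.691 1.935 3.975
vertex 0.041 2.512 4.5
endloop
endfacet
facet normal -0.394 0.459 0.796
outer loop
vertex 0.041 2.512 4.5
vertex -1.691 1.935 3.975
vertex -0.232 1.747 4.806
endloop
endfacet
facet normal 0.864 -0.111 0.492
outer loop
vertex 0.041 2.512 4.5
vertex -0.232 1.747 4.806
vertex 0.26 1.716 3.935
endloop
endfacet
facet normal -0.864 0.112 -0.491
outer loop
vertex -1.691 1.935 3.975
vertex -1.2 1.904 3.105
vertex -1.594 1.147 3.625
endloop
endfacet
facet normal -0.492 -0.403 0.772
outer loop
vertex -1.691 1.935 3.975
vertex -1.594 1.147 3.625
vertex -0.232 1.747 4.806
endloop
endfacet
facet normal -0.491 -0.404 0.772
outer loop
vertex -0.232 1.747 4.806
vertex -1.594 1.147 3.625
vertex -0.134 0.959 4.456
endloop
endfacet
facet normal 0.864 -0.111 0.492
outer loop
vertex -0.232 1.747 4.806
vertex -0.134 0.959 4.456
vertex 0.26 1.716 3.935
endloop
endfacet
facet normal -0.863 0.112 -0.492
outer loop
vertex -1.594 1.147 3.625
vertex -1.2 1.904 3.105
vertex -1.2 0.929 2.884
endloop
endfacet
facet normal -0.219 -0.961 0.167
outer loop
vertex -1.594 1.147 3.625
vertex -1.2 0.929 2.884
vertex -0.134 0.959 4.456
endloop
endfacet
facet normal -0.219 -0.961 0.167
outer loop
vertex -0.134 0.959 4.456
vertex -1.2 0.929 2.884
vertex 0.26 0.741 3.715
endloop
endfacet
facet normal 0.864 -0.111 0.492
outer loop
vertex -0.134 0.959 4.456
vertex 0.26 0.741 3.715
vertex 0.26 1.716 3.935
endloop
endfacet
facet normal -0.863 0.112 -0.492
outer loop
vertex -1.2 0.929 2.884
vertex -1.2 1.904 3.105
vertex -0.805 1.445 2.308
endloop
endfacet
facet normal 0.218 -0.797 -0.564
outer loop
vertex -1.2 0.929 2.884
vertex -0.805 1.445 2.308
vertex 0.26 0.741 3.715
endloop
endfacet
facet normal 0.219 -0.796 -0.564
outer loop
vertex 0.26 0.741 3.715
vertex -0.805 1.445 2.308
vertex 0.654 1.257 3.139
endloop
endfacet
facet normal 0.864 -0.111 0.492
outer loop
vertex 0.26 0.741 3.715
vertex 0.654 1.257 3.139
vertex 0.26 1.716 3.935
endloop
endfacet
facet normal -0.715 -0.512 -0.475
outer loop
vertex 0.877 0.554 -3.227
vertex 0.416 0.821 -2.821
vertex 0.685 0.993 -3.411
endloop
endfacet
facet normal 0.816 0.120 -0.565
outer loop
vertex 0.877 0.554 -3.227
vertex 0.685 0.993 -3.411
vertex 1.504 1.599 -2.099
endloop
endfacet
facet normal -0.716 -0.511 -0.475
outer loop
vertex 0.685 0.993 -3.411
vertex 0.416 0.821 -2.821
vertex 0.336 1.331 -3.249
endloop
endfacet
facet normal 0.411 0.703 -0.581
outer loop
vertex 0.685 0.993 -3.411
vertex 0.336 1.331 -3.249
vertex 1.504 1.599 -2.099
endloop
endfacet
facet normal -0.716 -0.511 -0.476
outer loop
vertex 0.336 1.331 -3.249
vertex 0.416 0.821 -2.821
vertex 0.033 1.371 -2.836
endloop
endfacet
facet normal -0.077 0.985 -0.152
outer loop
vertex 0.336 1.331 -3.249
vertex 0.033 1.371 -2.836
vertex 1.504 1.599 -2.099
endloop
endfacet
facet normal -0.716 -0.511 -0.475
outer loop
vertex 0.033 1.371 -2.836
vertex 0.416 0.821 -2.821
vertex -0.045 1.089 -2.415
endloop
endfacet
facet normal -0.361 0.804 0.472
outer loop
vertex 0.033 1.371 -2.836
vertex -0.045 1.089 -2.415
vertex 1.504 1.599 -2.099
endloop
endfacet
facet normal -0.716 -0.511 -0.475
outer loop
vertex -0.045 1.089 -2.415
vertex 0.416 0.821 -2.821
vertex 0.147 0.65 -2.232
endloop
endfacet
facet normal -0.276 0.265 0.924
outer loop
vertex -0.045 1.089 -2.415
vertex 0.147 0.65 -2.232
vertex 1.504 1.599 -2.099
endloop
endfacet
facet normal -0.716 -0.511 -0.475
outer loop
vertex 0.147 0.65 -2.232
vertex 0.416 0.821 -2.821
vertex 0.496 0.312 -2.394
endloop
endfacet
facet normal 0.129 -0.317 0.940
outer loop
vertex 0.147 0.65 -2.232
vertex 0.496 0.312 -2.394
vertex 1.504 1.599 -2.099
endloop
endfacet
facet normal -0.715 -0.512 -0.476
outer loop
vertex 0.496 0.312 -2.394
vertex 0.416 0.821 -2.821
vertex 0.799 0.272 -2.806
endloop
endfacet
facet normal 0.616 -0.600 0.511
outer loop
vertex 0.496 0.312 -2.394
vertex 0.799 0.272 -2.806
vertex 1.504 1.599 -2.099
endloop
endfacet
facet normal -0.715 -0.512 -0.476
outer loop
vertex 0.799 0.272 -2.806
vertex 0.416 0.821 -2.821
vertex 0.877 0.554 -3.227
endloop
endfacet
facet normal 0.901 -0.418 -0.113
outer loop
vertex 0.799 0.272 -2.806
vertex 0.877 0.554 -3.227
vertex 1.504 1.599 -2.099
endloop
endfacet

endsolid


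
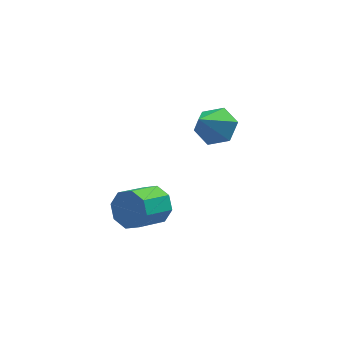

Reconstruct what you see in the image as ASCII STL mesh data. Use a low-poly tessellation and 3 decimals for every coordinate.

solid 
facet normal 0.645 0.661 -0.385
outer loop
vertex 1.148 -2.778 0.652
vertex 0.586 -2.621 -0.02
vertex 0.712 -2.273 0.789
endloop
endfacet
facet normal 0.418 0.116 0.901
outer loop
vertex 1.148 -2.778 0.652
vertex 0.712 -2.273 0.789
vertex 0.175 -3.776 1.232
endloop
endfacet
facet normal 0.419 0.116 0.901
outer loop
vertex 0.175 -3.776 1.232
vertex 0.712 -2.273 0.789
vertex -0.261 -3.271 1.37
endloop
endfacet
facet normal -0.645 -0.661 0.384
outer loop
vertex 0.175 -3.776 1.232
vertex -0.261 -3.271 1.37
vertex -0.386 -3.619 0.56
endloop
endfacet
facet normal 0.644 0.661 -0.385
outer loop
vertex 0.712 -2.273 0.789
vertex 0.586 -2.621 -0.02
vertex 0.202 -1.972 0.452
endloop
endfacet
facet normal -0.157 0.607 0.779
outer loop
vertex 0.712 -2.273 0.789
vertex 0.202 -1.972 0.452
vertex -0.261 -3.271 1.37
endloop
endfacet
facet normal -0.157 0.607 0.779
outer loop
vertex -0.261 -3.271 1.37
vertex 0.202 -1.972 0.452
vertex -0.771 -2.97 1.033
endloop
endfacet
facet normal -0.644 -0.662 0.384
outer loop
vertex -0.261 -3.271 1.37
vertex -0.771 -2.97 1.033
vertex -0.386 -3.619 0.56
endloop
endfacet
facet normal 0.644 0.661 -0.385
outer loop
vertex 0.202 -1.972 0.452
vertex 0.586 -2.621 -0.02
vertex -0.083 -2.051 -0.161
endloop
endfacet
facet normal -0.640 0.741 0.202
outer loop
vertex 0.202 -1.972 0.452
vertex -0.083 -2.051 -0.161
vertex -0.771 -2.97 1.033
endloop
endfacet
facet normal -0.641 0.741 0.201
outer loop
vertex -0.771 -2.97 1.033
vertex -0.083 -2.051 -0.161
vertex -1.055 -3.049 0.419
endloop
endfacet
facet normal -0.644 -0.662 0.383
outer loop
vertex -0.771 -2.97 1.033
vertex -1.055 -3.049 0.419
vertex -0.386 -3.619 0.56
endloop
endfacet
facet normal 0.644 0.662 -0.383
outer loop
vertex -0.083 -2.051 -0.161
vertex 0.586 -2.621 -0.02
vertex 0.025 -2.464 -0.692
endloop
endfacet
facet normal -0.748 0.441 -0.495
outer loop
vertex -0.083 -2.051 -0.161
vertex 0.025 -2.464 -0.692
vertex -1.055 -3.049 0.419
endloop
endfacet
facet normal -0.748 0.442 -0.495
outer loop
vertex -1.055 -3.049 0.419
vertex 0.025 -2.464 -0.692
vertex -0.948 -3.462 -0.112
endloop
endfacet
facet normal -0.644 -0.661 0.384
outer loop
vertex -1.055 -3.049 0.419
vertex -0.948 -3.462 -0.112
vertex -0.386 -3.619 0.56
endloop
endfacet
facet normal 0.645 0.661 -0.384
outer loop
vertex 0.025 -2.464 -0.692
vertex 0.586 -2.621 -0.02
vertex 0.461 -2.969 -0.83
endloop
endfacet
facet normal -0.419 -0.115 -0.901
outer loop
vertex 0.025 -2.464 -0.692
vertex 0.461 -2.969 -0.83
vertex -0.948 -3.462 -0.112
endloop
endfacet
facet normal -0.418 -0.117 -0.901
outer loop
vertex -0.948 -3.462 -0.112
vertex 0.461 -2.969 -0.83
vertex -0.512 -3.967 -0.249
endloop
endfacet
facet normal -0.645 -0.661 0.385
outer loop
vertex -0.948 -3.462 -0.112
vertex -0.512 -3.967 -0.249
vertex -0.386 -3.619 0.56
endloop
endfacet
facet normal 0.644 0.662 -0.384
outer loop
vertex 0.461 -2.969 -0.83
vertex 0.586 -2.621 -0.02
vertex 0.971 -3.27 -0.493
endloop
endfacet
facet normal 0.157 -0.607 -0.779
outer loop
vertex 0.461 -2.969 -0.83
vertex 0.971 -3.27 -0.493
vertex -0.512 -3.967 -0.249
endloop
endfacet
facet normal 0.157 -0.607 -0.779
outer loop
vertex -0.512 -3.967 -0.249
vertex 0.971 -3.27 -0.493
vertex -0.002 -4.268 0.088
endloop
endfacet
facet normal -0.644 -0.661 0.385
outer loop
vertex -0.512 -3.967 -0.249
vertex -0.002 -4.268 0.088
vertex -0.386 -3.619 0.56
endloop
endfacet
facet normal 0.644 0.662 -0.383
outer loop
vertex 0.971 -3.27 -0.493
vertex 0.586 -2.621 -0.02
vertex 1.255 -3.191 0.121
endloop
endfacet
facet normal 0.640 -0.741 -0.201
outer loop
vertex 0.971 -3.27 -0.493
vertex 1.255 -3.191 0.121
vertex -0.002 -4.268 0.088
endloop
endfacet
facet normal 0.640 -0.741 -0.202
outer loop
vertex -0.002 -4.268 0.088
vertex 1.255 -3.191 0.121
vertex 0.283 -4.189 0.701
endloop
endfacet
facet normal -0.644 -0.661 0.385
outer loop
vertex -0.002 -4.268 0.088
vertex 0.283 -4.189 0.701
vertex -0.386 -3.619 0.56
endloop
endfacet
facet normal 0.644 0.661 -0.384
outer loop
vertex 1.255 -3.191 0.121
vertex 0.586 -2.621 -0.02
vertex 1.148 -2.778 0.652
endloop
endfacet
facet normal 0.749 -0.442 0.494
outer loop
vertex 1.255 -3.191 0.121
vertex 1.148 -2.778 0.652
vertex 0.283 -4.189 0.701
endloop
endfacet
facet normal 0.748 -0.441 0.495
outer loop
vertex 0.283 -4.189 0.701
vertex 1.148 -2.778 0.652
vertex 0.175 -3.776 1.232
endloop
endfacet
facet normal -0.644 -0.662 0.383
outer loop
vertex 0.283 -4.189 0.701
vertex 0.175 -3.776 1.232
vertex -0.386 -3.619 0.56
endloop
endfacet
facet normal 0.408 0.588 -0.699
outer loop
vertex 3.656 0.726 0.957
vertex 3.145 1.461 1.277
vertex 4.007 1.29 1.636
endloop
endfacet
facet normal 0.596 -0.742 0.308
outer loop
vertex 3.656 0.726 0.957
vertex 4.007 1.29 1.636
vertex 2.395 0.379 2.563
endloop
endfacet
facet normal 0.408 0.587 -0.699
outer loop
vertex 4.007 1.29 1.636
vertex 3.145 1.461 1.277
vertex 3.497 2.024 1.955
endloop
endfacet
facet normal 0.508 -0.022 0.861
outer loop
vertex 4.007 1.29 1.636
vertex 3.497 2.024 1.955
vertex 2.395 0.379 2.563
endloop
endfacet
facet normal 0.407 0.587 -0.699
outer loop
vertex 3.497 2.024 1.955
vertex 3.145 1.461 1.277
vertex 2.634 2.195 1.596
endloop
endfacet
facet normal -0.254 0.480 0.839
outer loop
vertex 3.497 2.024 1.955
vertex 2.634 2.195 1.596
vertex 2.395 0.379 2.563
endloop
endfacet
facet normal 0.407 0.587 -0.699
outer loop
vertex 2.634 2.195 1.596
vertex 3.145 1.461 1.277
vertex 2.282 1.631 0.917
endloop
endfacet
facet normal -0.928 0.262 0.263
outer loop
vertex 2.634 2.195 1.596
vertex 2.282 1.631 0.917
vertex 2.395 0.379 2.563
endloop
endfacet
facet normal 0.407 0.587 -0.699
outer loop
vertex 2.282 1.631 0.917
vertex 3.145 1.461 1.277
vertex 2.793 0.897 0.598
endloop
endfacet
facet normal -0.840 -0.458 -0.291
outer loop
vertex 2.282 1.631 0.917
vertex 2.793 0.897 0.598
vertex 2.395 0.379 2.563
endloop
endfacet
facet normal 0.407 0.588 -0.699
outer loop
vertex 2.793 0.897 0.598
vertex 3.145 1.461 1.277
vertex 3.656 0.726 0.957
endloop
endfacet
facet normal -0.078 -0.960 -0.269
outer loop
vertex 2.793 0.897 0.598
vertex 3.656 0.726 0.957
vertex 2.395 0.379 2.563
endloop
endfacet

endsolid


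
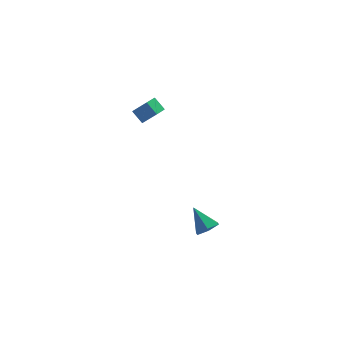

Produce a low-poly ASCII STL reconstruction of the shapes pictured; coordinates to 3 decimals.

solid 
facet normal -0.651 0.268 -0.710
outer loop
vertex -4.368 2.109 3.425
vertex -4.732 2.82 4.027
vertex -3.615 2.844 3.013
endloop
endfacet
facet normal 0.365 -0.711 -0.602
outer loop
vertex -2.828 2.52 3.873
vertex -4.368 2.109 3.425
vertex -3.615 2.844 3.013
endloop
endfacet
facet normal -0.651 0.268 -0.710
outer loop
vertex -3.615 2.844 3.013
vertex -4.732 2.82 4.027
vertex -3.979 3.555 3.615
endloop
endfacet
facet normal 0.666 0.650 -0.365
outer loop
vertex -3.979 3.555 3.615
vertex -2.828 2.52 3.873
vertex -3.615 2.844 3.013
endloop
endfacet
facet normal -0.666 -0.650 0.365
outer loop
vertex -4.368 2.109 3.425
vertex -3.945 2.496 4.887
vertex -4.732 2.82 4.027
endloop
endfacet
facet normal 0.365 -0.711 -0.602
outer loop
vertex -3.581 1.785 4.285
vertex -4.368 2.109 3.425
vertex -2.828 2.52 3.873
endloop
endfacet
facet normal -0.666 -0.650 0.365
outer loop
vertex -3.581 1.785 4.285
vertex -3.945 2.496 4.887
vertex -4.368 2.109 3.425
endloop
endfacet
facet normal -0.365 0.711 0.602
outer loop
vertex -4.732 2.82 4.027
vertex -3.945 2.496 4.887
vertex -3.979 3.555 3.615
endloop
endfacet
facet normal 0.666 0.650 -0.365
outer loop
vertex -3.192 3.231 4.475
vertex -2.828 2.52 3.873
vertex -3.979 3.555 3.615
endloop
endfacet
facet normal -0.365 0.711 0.602
outer loop
vertex -3.979 3.555 3.615
vertex -3.945 2.496 4.887
vertex -3.192 3.231 4.475
endloop
endfacet
facet normal 0.651 -0.268 0.710
outer loop
vertex -3.192 3.231 4.475
vertex -3.581 1.785 4.285
vertex -2.828 2.52 3.873
endloop
endfacet
facet normal 0.651 -0.268 0.710
outer loop
vertex -3.945 2.496 4.887
vertex -3.581 1.785 4.285
vertex -3.192 3.231 4.475
endloop
endfacet
facet normal 0.285 -0.648 -0.706
outer loop
vertex -1.0 -1.83 -3.967
vertex -1.606 -1.534 -4.484
vertex -0.831 -1.184 -4.492
endloop
endfacet
facet normal 0.748 0.289 0.597
outer loop
vertex -1.0 -1.83 -3.967
vertex -0.831 -1.184 -4.492
vertex -2.094 -0.426 -3.276
endloop
endfacet
facet normal 0.285 -0.648 -0.706
outer loop
vertex -0.831 -1.184 -4.492
vertex -1.606 -1.534 -4.484
vertex -1.437 -0.887 -5.009
endloop
endfacet
facet normal 0.476 0.878 -0.053
outer loop
vertex -0.831 -1.184 -4.492
vertex -1.437 -0.887 -5.009
vertex -2.094 -0.426 -3.276
endloop
endfacet
facet normal 0.285 -0.648 -0.706
outer loop
vertex -1.437 -0.887 -5.009
vertex -1.606 -1.534 -4.484
vertex -2.212 -1.237 -5.001
endloop
endfacet
facet normal -0.385 0.845 -0.371
outer loop
vertex -1.437 -0.887 -5.009
vertex -2.212 -1.237 -5.001
vertex -2.094 -0.426 -3.276
endloop
endfacet
facet normal 0.285 -0.647 -0.707
outer loop
vertex -2.212 -1.237 -5.001
vertex -1.606 -1.534 -4.484
vertex -2.38 -1.884 -4.476
endloop
endfacet
facet normal -0.974 0.222 -0.038
outer loop
vertex -2.212 -1.237 -5.001
vertex -2.38 -1.884 -4.476
vertex -2.094 -0.426 -3.276
endloop
endfacet
facet normal 0.285 -0.647 -0.707
outer loop
vertex -2.38 -1.884 -4.476
vertex -1.606 -1.534 -4.484
vertex -1.774 -2.181 -3.959
endloop
endfacet
facet normal -0.701 -0.366 0.612
outer loop
vertex -2.38 -1.884 -4.476
vertex -1.774 -2.181 -3.959
vertex -2.094 -0.426 -3.276
endloop
endfacet
facet normal 0.286 -0.647 -0.706
outer loop
vertex -1.774 -2.181 -3.959
vertex -1.606 -1.534 -4.484
vertex -1.0 -1.83 -3.967
endloop
endfacet
facet normal 0.160 -0.332 0.929
outer loop
vertex -1.774 -2.181 -3.959
vertex -1.0 -1.83 -3.967
vertex -2.094 -0.426 -3.276
endloop
endfacet

endsolid


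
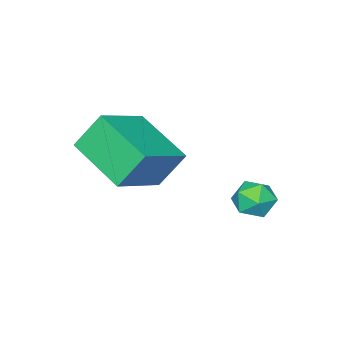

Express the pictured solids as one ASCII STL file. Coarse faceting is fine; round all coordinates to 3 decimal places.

solid 
facet normal -0.429 0.360 0.828
outer loop
vertex 2.05 -1.413 2.627
vertex 2.33 0.582 1.905
vertex 0.236 -1.487 1.719
endloop
endfacet
facet normal -0.131 -0.932 0.338
outer loop
vertex 0.85 -2.002 0.535
vertex 2.05 -1.413 2.627
vertex 0.236 -1.487 1.719
endloop
endfacet
facet normal -0.429 0.360 0.828
outer loop
vertex 0.236 -1.487 1.719
vertex 2.33 0.582 1.905
vertex 0.516 0.508 0.997
endloop
endfacet
facet normal -0.894 -0.037 -0.447
outer loop
vertex 0.516 0.508 0.997
vertex 0.85 -2.002 0.535
vertex 0.236 -1.487 1.719
endloop
endfacet
facet normal 0.894 0.037 0.447
outer loop
vertex 2.05 -1.413 2.627
vertex 2.944 0.067 0.721
vertex 2.33 0.582 1.905
endloop
endfacet
facet normal -0.131 -0.932 0.338
outer loop
vertex 2.664 -1.928 1.443
vertex 2.05 -1.413 2.627
vertex 0.85 -2.002 0.535
endloop
endfacet
facet normal 0.894 0.037 0.447
outer loop
vertex 2.664 -1.928 1.443
vertex 2.944 0.067 0.721
vertex 2.05 -1.413 2.627
endloop
endfacet
facet normal 0.131 0.932 -0.338
outer loop
vertex 2.33 0.582 1.905
vertex 2.944 0.067 0.721
vertex 0.516 0.508 0.997
endloop
endfacet
facet normal -0.894 -0.037 -0.447
outer loop
vertex 1.13 -0.007 -0.187
vertex 0.85 -2.002 0.535
vertex 0.516 0.508 0.997
endloop
endfacet
facet normal 0.131 0.932 -0.338
outer loop
vertex 0.516 0.508 0.997
vertex 2.944 0.067 0.721
vertex 1.13 -0.007 -0.187
endloop
endfacet
facet normal 0.429 -0.360 -0.828
outer loop
vertex 1.13 -0.007 -0.187
vertex 2.664 -1.928 1.443
vertex 0.85 -2.002 0.535
endloop
endfacet
facet normal 0.429 -0.360 -0.828
outer loop
vertex 2.944 0.067 0.721
vertex 2.664 -1.928 1.443
vertex 1.13 -0.007 -0.187
endloop
endfacet
facet normal 0.182 0.982 -0.048
outer loop
vertex -0.369 2.729 -1.089
vertex -0.847 2.845 -0.528
vertex -0.126 2.718 -0.384
endloop
endfacet
facet normal 0.754 0.607 -0.251
outer loop
vertex -0.369 2.729 -1.089
vertex -0.126 2.718 -0.384
vertex 0.121 2.21 -0.871
endloop
endfacet
facet normal 0.565 0.196 -0.802
outer loop
vertex -0.369 2.729 -1.089
vertex 0.121 2.21 -0.871
vertex -0.447 2.022 -1.317
endloop
endfacet
facet normal -0.125 0.317 -0.940
outer loop
vertex -0.369 2.729 -1.089
vertex -0.447 2.022 -1.317
vertex -1.046 2.415 -1.105
endloop
endfacet
facet normal -0.361 0.803 -0.474
outer loop
vertex -0.369 2.729 -1.089
vertex -1.046 2.415 -1.105
vertex -0.847 2.845 -0.528
endloop
endfacet
facet normal 0.940 0.180 0.289
outer loop
vertex 0.121 2.21 -0.871
vertex -0.126 2.718 -0.384
vertex -0.054 2.005 -0.175
endloop
endfacet
facet normal 0.015 0.787 0.617
outer loop
vertex -0.126 2.718 -0.384
vertex -0.847 2.845 -0.528
vertex -0.653 2.398 0.037
endloop
endfacet
facet normal -0.865 0.496 -0.071
outer loop
vertex -0.847 2.845 -0.528
vertex -1.046 2.415 -1.105
vertex -1.221 2.21 -0.409
endloop
endfacet
facet normal -0.483 -0.291 -0.826
outer loop
vertex -1.046 2.415 -1.105
vertex -0.447 2.022 -1.317
vertex -0.974 1.702 -0.896
endloop
endfacet
facet normal 0.634 -0.486 -0.602
outer loop
vertex -0.447 2.022 -1.317
vertex 0.121 2.21 -0.871
vertex -0.253 1.575 -0.752
endloop
endfacet
facet normal 0.125 -0.317 0.940
outer loop
vertex -0.731 1.691 -0.191
vertex -0.054 2.005 -0.175
vertex -0.653 2.398 0.037
endloop
endfacet
facet normal -0.565 -0.196 0.802
outer loop
vertex -0.731 1.691 -0.191
vertex -0.653 2.398 0.037
vertex -1.221 2.21 -0.409
endloop
endfacet
facet normal -0.754 -0.607 0.251
outer loop
vertex -0.731 1.691 -0.191
vertex -1.221 2.21 -0.409
vertex -0.974 1.702 -0.896
endloop
endfacet
facet normal -0.182 -0.982 0.048
outer loop
vertex -0.731 1.691 -0.191
vertex -0.974 1.702 -0.896
vertex -0.253 1.575 -0.752
endloop
endfacet
facet normal 0.361 -0.803 0.474
outer loop
vertex -0.731 1.691 -0.191
vertex -0.253 1.575 -0.752
vertex -0.054 2.005 -0.175
endloop
endfacet
facet normal 0.483 0.291 0.826
outer loop
vertex -0.653 2.398 0.037
vertex -0.054 2.005 -0.175
vertex -0.126 2.718 -0.384
endloop
endfacet
facet normal -0.634 0.486 0.602
outer loop
vertex -1.221 2.21 -0.409
vertex -0.653 2.398 0.037
vertex -0.847 2.845 -0.528
endloop
endfacet
facet normal -0.940 -0.180 -0.289
outer loop
vertex -0.974 1.702 -0.896
vertex -1.221 2.21 -0.409
vertex -1.046 2.415 -1.105
endloop
endfacet
facet normal -0.015 -0.787 -0.617
outer loop
vertex -0.253 1.575 -0.752
vertex -0.974 1.702 -0.896
vertex -0.447 2.022 -1.317
endloop
endfacet
facet normal 0.865 -0.496 0.071
outer loop
vertex -0.054 2.005 -0.175
vertex -0.253 1.575 -0.752
vertex 0.121 2.21 -0.871
endloop
endfacet

endsolid


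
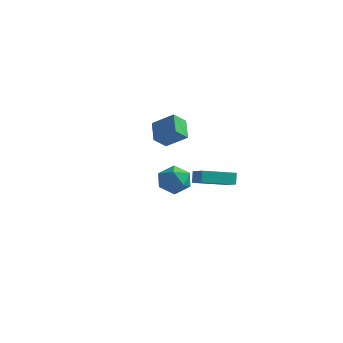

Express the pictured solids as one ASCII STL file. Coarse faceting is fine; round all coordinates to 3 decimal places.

solid 
facet normal 0.218 0.752 0.622
outer loop
vertex 0.281 -2.692 0.935
vertex -0.014 -3.263 1.728
vertex 0.957 -3.286 1.416
endloop
endfacet
facet normal 0.640 0.767 0.047
outer loop
vertex 0.281 -2.692 0.935
vertex 0.957 -3.286 1.416
vertex 0.962 -3.228 0.398
endloop
endfacet
facet normal 0.224 0.817 -0.531
outer loop
vertex 0.281 -2.692 0.935
vertex 0.962 -3.228 0.398
vertex -0.005 -3.169 0.08
endloop
endfacet
facet normal -0.455 0.834 -0.313
outer loop
vertex 0.281 -2.692 0.935
vertex -0.005 -3.169 0.08
vertex -0.609 -3.19 0.902
endloop
endfacet
facet normal -0.459 0.793 0.401
outer loop
vertex 0.281 -2.692 0.935
vertex -0.609 -3.19 0.902
vertex -0.014 -3.263 1.728
endloop
endfacet
facet normal 0.989 0.146 0.013
outer loop
vertex 0.962 -3.228 0.398
vertex 0.957 -3.286 1.416
vertex 1.089 -4.13 0.858
endloop
endfacet
facet normal 0.306 0.121 0.944
outer loop
vertex 0.957 -3.286 1.416
vertex -0.014 -3.263 1.728
vertex 0.485 -4.151 1.68
endloop
endfacet
facet normal -0.789 0.187 0.585
outer loop
vertex -0.014 -3.263 1.728
vertex -0.609 -3.19 0.902
vertex -0.482 -4.092 1.362
endloop
endfacet
facet normal -0.783 0.254 -0.569
outer loop
vertex -0.609 -3.19 0.902
vertex -0.005 -3.169 0.08
vertex -0.477 -4.034 0.344
endloop
endfacet
facet normal 0.317 0.228 -0.921
outer loop
vertex -0.005 -3.169 0.08
vertex 0.962 -3.228 0.398
vertex 0.494 -4.057 0.032
endloop
endfacet
facet normal 0.455 -0.834 0.313
outer loop
vertex 0.199 -4.628 0.825
vertex 1.089 -4.13 0.858
vertex 0.485 -4.151 1.68
endloop
endfacet
facet normal -0.224 -0.817 0.531
outer loop
vertex 0.199 -4.628 0.825
vertex 0.485 -4.151 1.68
vertex -0.482 -4.092 1.362
endloop
endfacet
facet normal -0.640 -0.767 -0.047
outer loop
vertex 0.199 -4.628 0.825
vertex -0.482 -4.092 1.362
vertex -0.477 -4.034 0.344
endloop
endfacet
facet normal -0.218 -0.752 -0.622
outer loop
vertex 0.199 -4.628 0.825
vertex -0.477 -4.034 0.344
vertex 0.494 -4.057 0.032
endloop
endfacet
facet normal 0.459 -0.793 -0.401
outer loop
vertex 0.199 -4.628 0.825
vertex 0.494 -4.057 0.032
vertex 1.089 -4.13 0.858
endloop
endfacet
facet normal 0.783 -0.254 0.569
outer loop
vertex 0.485 -4.151 1.68
vertex 1.089 -4.13 0.858
vertex 0.957 -3.286 1.416
endloop
endfacet
facet normal -0.317 -0.228 0.921
outer loop
vertex -0.482 -4.092 1.362
vertex 0.485 -4.151 1.68
vertex -0.014 -3.263 1.728
endloop
endfacet
facet normal -0.989 -0.146 -0.013
outer loop
vertex -0.477 -4.034 0.344
vertex -0.482 -4.092 1.362
vertex -0.609 -3.19 0.902
endloop
endfacet
facet normal -0.306 -0.121 -0.944
outer loop
vertex 0.494 -4.057 0.032
vertex -0.477 -4.034 0.344
vertex -0.005 -3.169 0.08
endloop
endfacet
facet normal 0.789 -0.187 -0.585
outer loop
vertex 1.089 -4.13 0.858
vertex 0.494 -4.057 0.032
vertex 0.962 -3.228 0.398
endloop
endfacet
facet normal -0.822 -0.157 -0.547
outer loop
vertex -4.767 2.202 1.997
vertex -4.448 3.008 1.287
vertex -4.043 1.207 1.194
endloop
endfacet
facet normal -0.285 -0.719 0.634
outer loop
vertex -2.752 1.452 2.053
vertex -4.767 2.202 1.997
vertex -4.043 1.207 1.194
endloop
endfacet
facet normal -0.822 -0.157 -0.547
outer loop
vertex -4.043 1.207 1.194
vertex -4.448 3.008 1.287
vertex -3.724 2.012 0.484
endloop
endfacet
facet normal 0.492 -0.677 -0.547
outer loop
vertex -3.724 2.012 0.484
vertex -2.752 1.452 2.053
vertex -4.043 1.207 1.194
endloop
endfacet
facet normal -0.492 0.677 0.547
outer loop
vertex -4.767 2.202 1.997
vertex -3.157 3.253 2.146
vertex -4.448 3.008 1.287
endloop
endfacet
facet normal -0.285 -0.719 0.634
outer loop
vertex -3.476 2.448 2.856
vertex -4.767 2.202 1.997
vertex -2.752 1.452 2.053
endloop
endfacet
facet normal -0.493 0.677 0.546
outer loop
vertex -3.476 2.448 2.856
vertex -3.157 3.253 2.146
vertex -4.767 2.202 1.997
endloop
endfacet
facet normal 0.285 0.719 -0.634
outer loop
vertex -4.448 3.008 1.287
vertex -3.157 3.253 2.146
vertex -3.724 2.012 0.484
endloop
endfacet
facet normal 0.493 -0.677 -0.547
outer loop
vertex -2.433 2.258 1.343
vertex -2.752 1.452 2.053
vertex -3.724 2.012 0.484
endloop
endfacet
facet normal 0.285 0.719 -0.634
outer loop
vertex -3.724 2.012 0.484
vertex -3.157 3.253 2.146
vertex -2.433 2.258 1.343
endloop
endfacet
facet normal 0.822 0.157 0.547
outer loop
vertex -2.433 2.258 1.343
vertex -3.476 2.448 2.856
vertex -2.752 1.452 2.053
endloop
endfacet
facet normal 0.822 0.157 0.547
outer loop
vertex -3.157 3.253 2.146
vertex -3.476 2.448 2.856
vertex -2.433 2.258 1.343
endloop
endfacet
facet normal -0.788 0.473 -0.393
outer loop
vertex -2.487 2.897 -1.558
vertex -1.218 4.579 -2.077
vertex -2.328 2.55 -2.295
endloop
endfacet
facet normal -0.585 -0.775 0.239
outer loop
vertex -1.382 1.981 -1.823
vertex -2.487 2.897 -1.558
vertex -2.328 2.55 -2.295
endloop
endfacet
facet normal -0.788 0.473 -0.394
outer loop
vertex -2.328 2.55 -2.295
vertex -1.218 4.579 -2.077
vertex -1.059 4.231 -2.814
endloop
endfacet
facet normal 0.191 -0.419 -0.888
outer loop
vertex -1.059 4.231 -2.814
vertex -1.382 1.981 -1.823
vertex -2.328 2.55 -2.295
endloop
endfacet
facet normal -0.191 0.418 0.888
outer loop
vertex -2.487 2.897 -1.558
vertex -0.272 4.01 -1.605
vertex -1.218 4.579 -2.077
endloop
endfacet
facet normal -0.585 -0.775 0.240
outer loop
vertex -1.541 2.329 -1.086
vertex -2.487 2.897 -1.558
vertex -1.382 1.981 -1.823
endloop
endfacet
facet normal -0.192 0.419 0.888
outer loop
vertex -1.541 2.329 -1.086
vertex -0.272 4.01 -1.605
vertex -2.487 2.897 -1.558
endloop
endfacet
facet normal 0.585 0.775 -0.239
outer loop
vertex -1.218 4.579 -2.077
vertex -0.272 4.01 -1.605
vertex -1.059 4.231 -2.814
endloop
endfacet
facet normal 0.192 -0.419 -0.888
outer loop
vertex -0.113 3.663 -2.342
vertex -1.382 1.981 -1.823
vertex -1.059 4.231 -2.814
endloop
endfacet
facet normal 0.585 0.775 -0.239
outer loop
vertex -1.059 4.231 -2.814
vertex -0.272 4.01 -1.605
vertex -0.113 3.663 -2.342
endloop
endfacet
facet normal 0.788 -0.473 0.393
outer loop
vertex -0.113 3.663 -2.342
vertex -1.541 2.329 -1.086
vertex -1.382 1.981 -1.823
endloop
endfacet
facet normal 0.788 -0.474 0.393
outer loop
vertex -0.272 4.01 -1.605
vertex -1.541 2.329 -1.086
vertex -0.113 3.663 -2.342
endloop
endfacet

endsolid


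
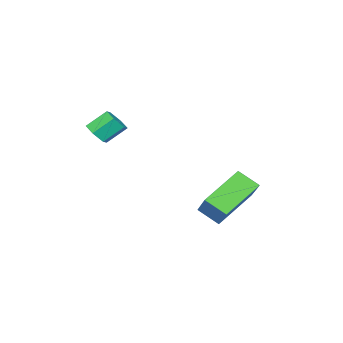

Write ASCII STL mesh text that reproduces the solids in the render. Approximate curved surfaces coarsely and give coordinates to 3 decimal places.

solid 
facet normal -0.465 -0.581 -0.668
outer loop
vertex 0.12 -1.084 -1.243
vertex -1.619 -0.84 -0.245
vertex -0.101 -0.223 -1.838
endloop
endfacet
facet normal 0.861 -0.121 -0.494
outer loop
vertex 0.639 0.7 -0.775
vertex 0.12 -1.084 -1.243
vertex -0.101 -0.223 -1.838
endloop
endfacet
facet normal -0.465 -0.580 -0.668
outer loop
vertex -0.101 -0.223 -1.838
vertex -1.619 -0.84 -0.245
vertex -1.84 0.021 -0.839
endloop
endfacet
facet normal -0.206 0.805 -0.556
outer loop
vertex -1.84 0.021 -0.839
vertex 0.639 0.7 -0.775
vertex -0.101 -0.223 -1.838
endloop
endfacet
facet normal 0.206 -0.805 0.556
outer loop
vertex 0.12 -1.084 -1.243
vertex -0.879 0.083 0.818
vertex -1.619 -0.84 -0.245
endloop
endfacet
facet normal 0.861 -0.121 -0.495
outer loop
vertex 0.86 -0.161 -0.181
vertex 0.12 -1.084 -1.243
vertex 0.639 0.7 -0.775
endloop
endfacet
facet normal 0.206 -0.805 0.556
outer loop
vertex 0.86 -0.161 -0.181
vertex -0.879 0.083 0.818
vertex 0.12 -1.084 -1.243
endloop
endfacet
facet normal -0.861 0.120 0.495
outer loop
vertex -1.619 -0.84 -0.245
vertex -0.879 0.083 0.818
vertex -1.84 0.021 -0.839
endloop
endfacet
facet normal -0.206 0.805 -0.556
outer loop
vertex -1.1 0.944 0.223
vertex 0.639 0.7 -0.775
vertex -1.84 0.021 -0.839
endloop
endfacet
facet normal -0.861 0.121 0.495
outer loop
vertex -1.84 0.021 -0.839
vertex -0.879 0.083 0.818
vertex -1.1 0.944 0.223
endloop
endfacet
facet normal 0.465 0.580 0.668
outer loop
vertex -1.1 0.944 0.223
vertex 0.86 -0.161 -0.181
vertex 0.639 0.7 -0.775
endloop
endfacet
facet normal 0.465 0.581 0.668
outer loop
vertex -0.879 0.083 0.818
vertex 0.86 -0.161 -0.181
vertex -1.1 0.944 0.223
endloop
endfacet
facet normal 0.597 -0.472 -0.649
outer loop
vertex 3.843 -3.398 3.792
vertex 3.58 -3.126 3.352
vertex 4.044 -2.887 3.605
endloop
endfacet
facet normal 0.724 -0.033 0.689
outer loop
vertex 3.843 -3.398 3.792
vertex 4.044 -2.887 3.605
vertex 3.223 -2.907 4.467
endloop
endfacet
facet normal 0.724 -0.033 0.689
outer loop
vertex 3.223 -2.907 4.467
vertex 4.044 -2.887 3.605
vertex 3.424 -2.396 4.28
endloop
endfacet
facet normal -0.595 0.472 0.650
outer loop
vertex 3.223 -2.907 4.467
vertex 3.424 -2.396 4.28
vertex 2.96 -2.634 4.028
endloop
endfacet
facet normal 0.597 -0.471 -0.649
outer loop
vertex 4.044 -2.887 3.605
vertex 3.58 -3.126 3.352
vertex 3.781 -2.615 3.166
endloop
endfacet
facet normal 0.662 0.746 0.066
outer loop
vertex 4.044 -2.887 3.605
vertex 3.781 -2.615 3.166
vertex 3.424 -2.396 4.28
endloop
endfacet
facet normal 0.662 0.746 0.066
outer loop
vertex 3.424 -2.396 4.28
vertex 3.781 -2.615 3.166
vertex 3.161 -2.124 3.841
endloop
endfacet
facet normal -0.595 0.473 0.650
outer loop
vertex 3.424 -2.396 4.28
vertex 3.161 -2.124 3.841
vertex 2.96 -2.634 4.028
endloop
endfacet
facet normal 0.596 -0.471 -0.650
outer loop
vertex 3.781 -2.615 3.166
vertex 3.58 -3.126 3.352
vertex 3.317 -2.853 2.913
endloop
endfacet
facet normal -0.060 0.780 -0.623
outer loop
vertex 3.781 -2.615 3.166
vertex 3.317 -2.853 2.913
vertex 3.161 -2.124 3.841
endloop
endfacet
facet normal -0.060 0.780 -0.623
outer loop
vertex 3.161 -2.124 3.841
vertex 3.317 -2.853 2.913
vertex 2.697 -2.362 3.588
endloop
endfacet
facet normal -0.596 0.473 0.649
outer loop
vertex 3.161 -2.124 3.841
vertex 2.697 -2.362 3.588
vertex 2.96 -2.634 4.028
endloop
endfacet
facet normal 0.595 -0.472 -0.650
outer loop
vertex 3.317 -2.853 2.913
vertex 3.58 -3.126 3.352
vertex 3.116 -3.364 3.1
endloop
endfacet
facet normal -0.724 0.033 -0.689
outer loop
vertex 3.317 -2.853 2.913
vertex 3.116 -3.364 3.1
vertex 2.697 -2.362 3.588
endloop
endfacet
facet normal -0.724 0.033 -0.689
outer loop
vertex 2.697 -2.362 3.588
vertex 3.116 -3.364 3.1
vertex 2.496 -2.873 3.775
endloop
endfacet
facet normal -0.597 0.472 0.649
outer loop
vertex 2.697 -2.362 3.588
vertex 2.496 -2.873 3.775
vertex 2.96 -2.634 4.028
endloop
endfacet
facet normal 0.595 -0.473 -0.650
outer loop
vertex 3.116 -3.364 3.1
vertex 3.58 -3.126 3.352
vertex 3.379 -3.636 3.539
endloop
endfacet
facet normal -0.662 -0.746 -0.066
outer loop
vertex 3.116 -3.364 3.1
vertex 3.379 -3.636 3.539
vertex 2.496 -2.873 3.775
endloop
endfacet
facet normal -0.662 -0.746 -0.066
outer loop
vertex 2.496 -2.873 3.775
vertex 3.379 -3.636 3.539
vertex 2.759 -3.145 4.214
endloop
endfacet
facet normal -0.597 0.471 0.649
outer loop
vertex 2.496 -2.873 3.775
vertex 2.759 -3.145 4.214
vertex 2.96 -2.634 4.028
endloop
endfacet
facet normal 0.596 -0.473 -0.649
outer loop
vertex 3.379 -3.636 3.539
vertex 3.58 -3.126 3.352
vertex 3.843 -3.398 3.792
endloop
endfacet
facet normal 0.060 -0.780 0.623
outer loop
vertex 3.379 -3.636 3.539
vertex 3.843 -3.398 3.792
vertex 2.759 -3.145 4.214
endloop
endfacet
facet normal 0.060 -0.780 0.623
outer loop
vertex 2.759 -3.145 4.214
vertex 3.843 -3.398 3.792
vertex 3.223 -2.907 4.467
endloop
endfacet
facet normal -0.596 0.471 0.650
outer loop
vertex 2.759 -3.145 4.214
vertex 3.223 -2.907 4.467
vertex 2.96 -2.634 4.028
endloop
endfacet

endsolid


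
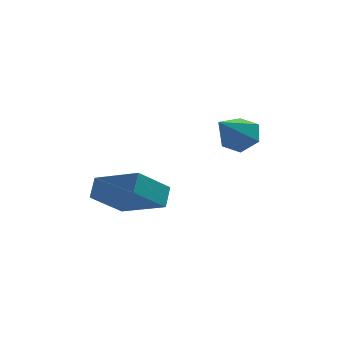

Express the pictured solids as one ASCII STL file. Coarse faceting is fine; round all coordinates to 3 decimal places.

solid 
facet normal -0.612 -0.492 0.618
outer loop
vertex -2.884 -4.467 -1.477
vertex -4.515 -3.375 -2.223
vertex -3.028 -5.151 -2.164
endloop
endfacet
facet normal 0.777 -0.520 0.355
outer loop
vertex -1.925 -4.265 -3.277
vertex -2.884 -4.467 -1.477
vertex -3.028 -5.151 -2.164
endloop
endfacet
facet normal -0.612 -0.492 0.618
outer loop
vertex -3.028 -5.151 -2.164
vertex -4.515 -3.375 -2.223
vertex -4.659 -4.059 -2.91
endloop
endfacet
facet normal -0.147 -0.698 -0.701
outer loop
vertex -4.659 -4.059 -2.91
vertex -1.925 -4.265 -3.277
vertex -3.028 -5.151 -2.164
endloop
endfacet
facet normal 0.147 0.698 0.701
outer loop
vertex -2.884 -4.467 -1.477
vertex -3.412 -2.489 -3.336
vertex -4.515 -3.375 -2.223
endloop
endfacet
facet normal 0.777 -0.520 0.355
outer loop
vertex -1.781 -3.581 -2.59
vertex -2.884 -4.467 -1.477
vertex -1.925 -4.265 -3.277
endloop
endfacet
facet normal 0.147 0.698 0.701
outer loop
vertex -1.781 -3.581 -2.59
vertex -3.412 -2.489 -3.336
vertex -2.884 -4.467 -1.477
endloop
endfacet
facet normal -0.777 0.520 -0.355
outer loop
vertex -4.515 -3.375 -2.223
vertex -3.412 -2.489 -3.336
vertex -4.659 -4.059 -2.91
endloop
endfacet
facet normal -0.147 -0.698 -0.701
outer loop
vertex -3.556 -3.173 -4.023
vertex -1.925 -4.265 -3.277
vertex -4.659 -4.059 -2.91
endloop
endfacet
facet normal -0.777 0.520 -0.355
outer loop
vertex -4.659 -4.059 -2.91
vertex -3.412 -2.489 -3.336
vertex -3.556 -3.173 -4.023
endloop
endfacet
facet normal 0.612 0.492 -0.618
outer loop
vertex -3.556 -3.173 -4.023
vertex -1.781 -3.581 -2.59
vertex -1.925 -4.265 -3.277
endloop
endfacet
facet normal 0.612 0.492 -0.618
outer loop
vertex -3.412 -2.489 -3.336
vertex -1.781 -3.581 -2.59
vertex -3.556 -3.173 -4.023
endloop
endfacet
facet normal 0.425 0.667 -0.612
outer loop
vertex 1.487 -0.421 -0.667
vertex 0.799 -0.483 -1.213
vertex 0.795 0.113 -0.566
endloop
endfacet
facet normal 0.264 0.163 0.951
outer loop
vertex 1.487 -0.421 -0.667
vertex 0.795 0.113 -0.566
vertex -0.039 -1.797 -0.007
endloop
endfacet
facet normal 0.426 0.667 -0.612
outer loop
vertex 0.795 0.113 -0.566
vertex 0.799 -0.483 -1.213
vertex 0.108 0.051 -1.112
endloop
endfacet
facet normal -0.580 0.452 0.678
outer loop
vertex 0.795 0.113 -0.566
vertex 0.108 0.051 -1.112
vertex -0.039 -1.797 -0.007
endloop
endfacet
facet normal 0.426 0.667 -0.612
outer loop
vertex 0.108 0.051 -1.112
vertex 0.799 -0.483 -1.213
vertex 0.112 -0.545 -1.759
endloop
endfacet
facet normal -0.998 0.049 -0.051
outer loop
vertex 0.108 0.051 -1.112
vertex 0.112 -0.545 -1.759
vertex -0.039 -1.797 -0.007
endloop
endfacet
facet normal 0.426 0.666 -0.612
outer loop
vertex 0.112 -0.545 -1.759
vertex 0.799 -0.483 -1.213
vertex 0.803 -1.08 -1.86
endloop
endfacet
facet normal -0.572 -0.643 -0.509
outer loop
vertex 0.112 -0.545 -1.759
vertex 0.803 -1.08 -1.86
vertex -0.039 -1.797 -0.007
endloop
endfacet
facet normal 0.426 0.666 -0.612
outer loop
vertex 0.803 -1.08 -1.86
vertex 0.799 -0.483 -1.213
vertex 1.491 -1.018 -1.314
endloop
endfacet
facet normal 0.272 -0.933 -0.237
outer loop
vertex 0.803 -1.08 -1.86
vertex 1.491 -1.018 -1.314
vertex -0.039 -1.797 -0.007
endloop
endfacet
facet normal 0.426 0.666 -0.612
outer loop
vertex 1.491 -1.018 -1.314
vertex 0.799 -0.483 -1.213
vertex 1.487 -0.421 -0.667
endloop
endfacet
facet normal 0.691 -0.529 0.493
outer loop
vertex 1.491 -1.018 -1.314
vertex 1.487 -0.421 -0.667
vertex -0.039 -1.797 -0.007
endloop
endfacet

endsolid
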